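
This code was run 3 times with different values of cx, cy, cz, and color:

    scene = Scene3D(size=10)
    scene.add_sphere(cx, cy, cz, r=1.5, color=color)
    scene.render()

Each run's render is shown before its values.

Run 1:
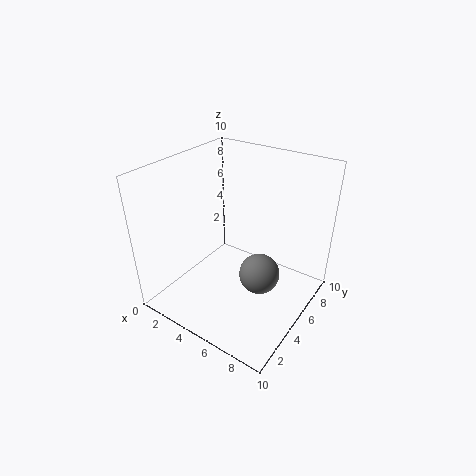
cx = 6.25
cy = 6
cz = 1.75
color = 'gray'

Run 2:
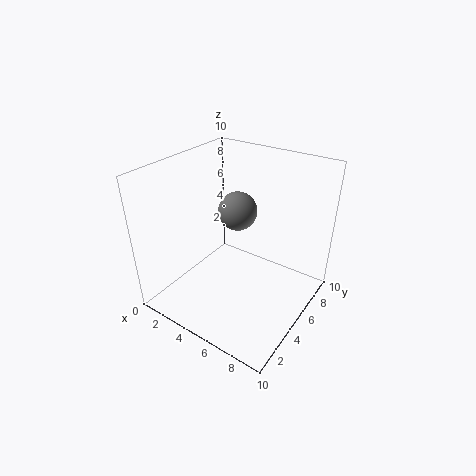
cx = 3.25
cy = 7.5
cz = 5.5
color = 'gray'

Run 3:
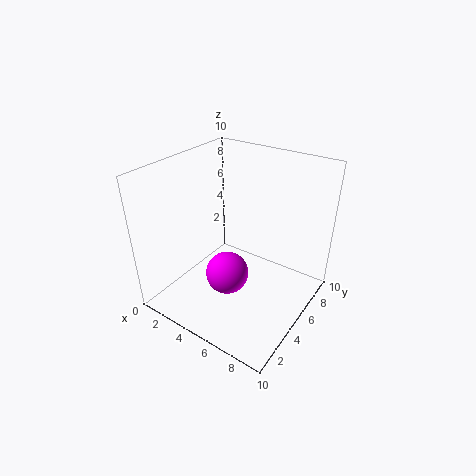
cx = 4.75
cy = 4
cz = 2.5
color = 'magenta'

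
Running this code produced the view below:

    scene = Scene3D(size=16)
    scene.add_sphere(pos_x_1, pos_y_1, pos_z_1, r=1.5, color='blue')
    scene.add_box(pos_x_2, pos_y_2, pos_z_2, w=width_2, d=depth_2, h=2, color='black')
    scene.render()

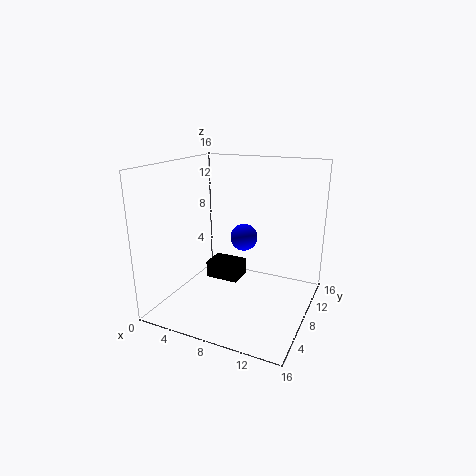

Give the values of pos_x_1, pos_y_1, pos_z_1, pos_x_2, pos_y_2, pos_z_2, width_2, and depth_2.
pos_x_1 = 8.5; pos_y_1 = 8.5; pos_z_1 = 8; pos_x_2 = 3.5; pos_y_2 = 8.5; pos_z_2 = 2; width_2 = 4; depth_2 = 3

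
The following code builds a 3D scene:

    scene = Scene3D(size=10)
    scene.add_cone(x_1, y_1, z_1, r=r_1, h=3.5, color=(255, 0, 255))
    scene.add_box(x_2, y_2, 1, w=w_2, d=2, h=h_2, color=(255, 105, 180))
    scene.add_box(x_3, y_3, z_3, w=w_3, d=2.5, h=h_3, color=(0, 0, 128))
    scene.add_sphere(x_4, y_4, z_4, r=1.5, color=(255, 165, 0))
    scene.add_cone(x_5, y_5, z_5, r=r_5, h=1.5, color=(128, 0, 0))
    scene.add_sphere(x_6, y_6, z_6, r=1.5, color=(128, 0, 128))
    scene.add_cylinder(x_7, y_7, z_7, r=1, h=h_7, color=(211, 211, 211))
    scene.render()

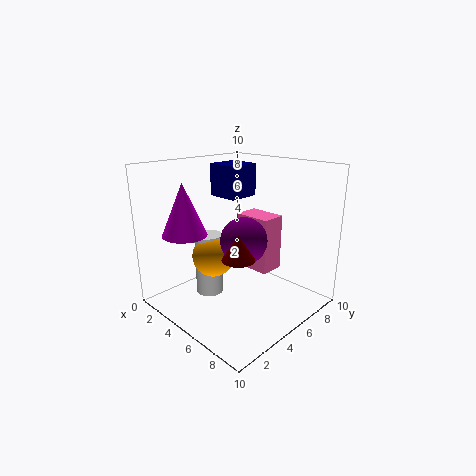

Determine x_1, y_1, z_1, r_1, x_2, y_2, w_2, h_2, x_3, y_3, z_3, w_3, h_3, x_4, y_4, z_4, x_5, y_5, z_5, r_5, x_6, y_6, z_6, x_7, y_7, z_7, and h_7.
x_1 = 3
y_1 = 2
z_1 = 5.5
r_1 = 1.5
x_2 = 2
y_2 = 8
w_2 = 3
h_2 = 4.5
x_3 = 0.5
y_3 = 6.5
z_3 = 7
w_3 = 2.5
h_3 = 2.5
x_4 = 3.5
y_4 = 4
z_4 = 3.5
x_5 = 7.5
y_5 = 2.5
z_5 = 5
r_5 = 1
x_6 = 6.5
y_6 = 4
z_6 = 5.5
x_7 = 3
y_7 = 4
z_7 = 0.5
h_7 = 4.5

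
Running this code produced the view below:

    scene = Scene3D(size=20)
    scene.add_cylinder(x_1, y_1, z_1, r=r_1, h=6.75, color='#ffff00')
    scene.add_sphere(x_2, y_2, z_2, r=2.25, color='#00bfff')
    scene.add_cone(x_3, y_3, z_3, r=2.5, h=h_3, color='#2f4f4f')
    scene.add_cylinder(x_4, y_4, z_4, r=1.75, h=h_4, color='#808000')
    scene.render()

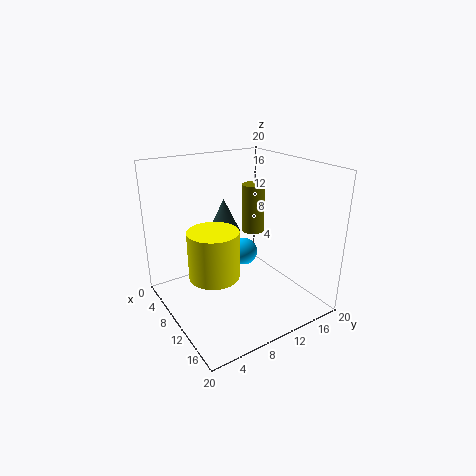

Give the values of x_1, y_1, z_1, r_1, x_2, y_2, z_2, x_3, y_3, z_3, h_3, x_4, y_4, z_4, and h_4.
x_1 = 9.75, y_1 = 6.25, z_1 = 5, r_1 = 3.5, x_2 = 3.75, y_2 = 15.25, z_2 = 3.75, x_3 = 3.25, y_3 = 11.75, z_3 = 8.25, h_3 = 5.25, x_4 = 5.5, y_4 = 15.75, z_4 = 8.25, h_4 = 7.5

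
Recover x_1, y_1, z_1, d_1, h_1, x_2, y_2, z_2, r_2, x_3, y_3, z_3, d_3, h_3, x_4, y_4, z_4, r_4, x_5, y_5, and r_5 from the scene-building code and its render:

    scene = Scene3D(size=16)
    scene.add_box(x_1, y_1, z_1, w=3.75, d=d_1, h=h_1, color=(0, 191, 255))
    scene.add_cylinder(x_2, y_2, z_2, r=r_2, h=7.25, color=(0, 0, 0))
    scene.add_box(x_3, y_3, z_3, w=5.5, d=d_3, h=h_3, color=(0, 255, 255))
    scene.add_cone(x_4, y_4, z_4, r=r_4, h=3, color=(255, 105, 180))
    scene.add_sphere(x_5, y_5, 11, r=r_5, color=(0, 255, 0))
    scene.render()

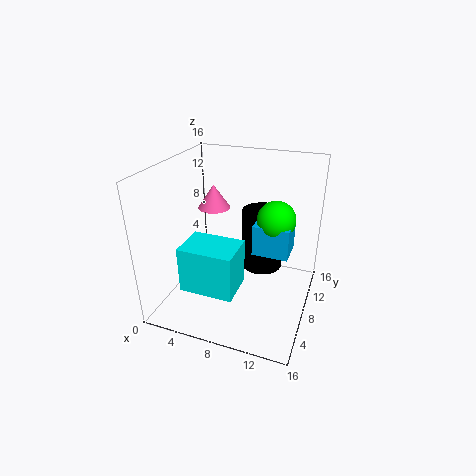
x_1 = 10.25; y_1 = 6; z_1 = 7.5; d_1 = 3.25; h_1 = 3.25; x_2 = 9.75; y_2 = 11.75; z_2 = 2.75; r_2 = 2.5; x_3 = 4.25; y_3 = 1.25; z_3 = 4.75; d_3 = 4; h_3 = 4.75; x_4 = 3; y_4 = 12.75; z_4 = 9; r_4 = 2; x_5 = 12.25; y_5 = 7.75; r_5 = 2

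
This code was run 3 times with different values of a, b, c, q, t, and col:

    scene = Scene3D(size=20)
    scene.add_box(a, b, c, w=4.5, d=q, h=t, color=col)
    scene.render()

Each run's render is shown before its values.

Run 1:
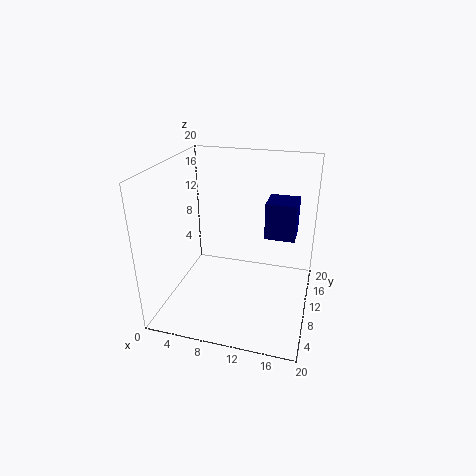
a = 13
b = 13.5
c = 8.5
q = 4.5
t = 5.5
col = 'navy'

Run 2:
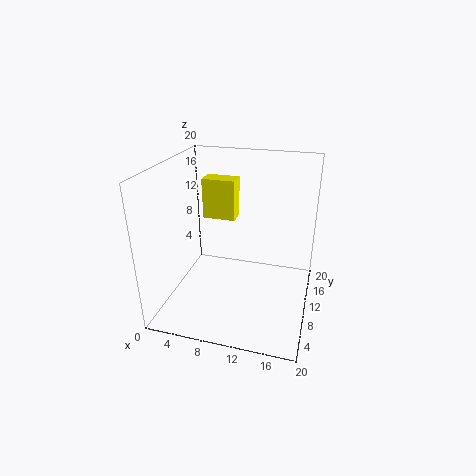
a = 5
b = 10
c = 12.5
q = 2.5
t = 5.5
col = 'yellow'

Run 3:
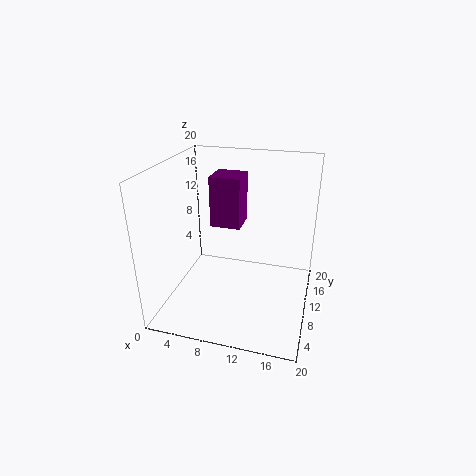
a = 5
b = 12.5
c = 10
q = 4.5
t = 7.5
col = 'purple'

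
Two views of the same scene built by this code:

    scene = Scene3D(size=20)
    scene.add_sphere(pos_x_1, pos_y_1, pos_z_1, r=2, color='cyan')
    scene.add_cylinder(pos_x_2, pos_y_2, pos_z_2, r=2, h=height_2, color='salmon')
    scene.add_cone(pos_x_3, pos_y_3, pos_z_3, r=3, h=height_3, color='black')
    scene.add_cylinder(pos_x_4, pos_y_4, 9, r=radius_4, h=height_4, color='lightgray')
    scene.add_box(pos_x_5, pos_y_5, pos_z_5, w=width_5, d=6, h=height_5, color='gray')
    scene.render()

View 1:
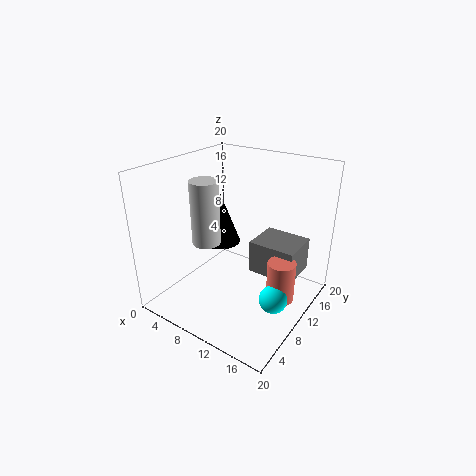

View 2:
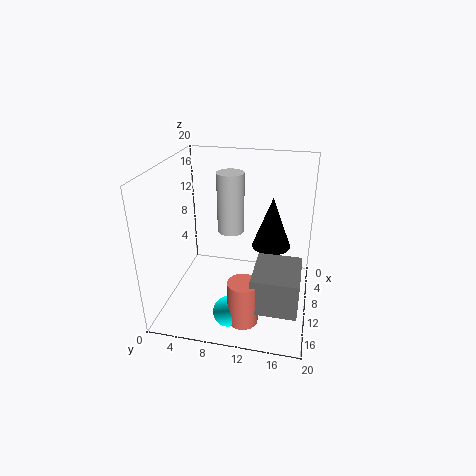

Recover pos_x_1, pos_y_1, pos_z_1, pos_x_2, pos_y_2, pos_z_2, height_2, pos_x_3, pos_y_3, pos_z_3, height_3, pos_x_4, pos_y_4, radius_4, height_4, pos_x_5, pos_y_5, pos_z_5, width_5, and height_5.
pos_x_1 = 16; pos_y_1 = 10; pos_z_1 = 2; pos_x_2 = 16; pos_y_2 = 12; pos_z_2 = 1; height_2 = 6; pos_x_3 = 4; pos_y_3 = 14; pos_z_3 = 6; height_3 = 8; pos_x_4 = 6; pos_y_4 = 8; radius_4 = 2; height_4 = 9; pos_x_5 = 10; pos_y_5 = 13; pos_z_5 = 3; width_5 = 7; height_5 = 5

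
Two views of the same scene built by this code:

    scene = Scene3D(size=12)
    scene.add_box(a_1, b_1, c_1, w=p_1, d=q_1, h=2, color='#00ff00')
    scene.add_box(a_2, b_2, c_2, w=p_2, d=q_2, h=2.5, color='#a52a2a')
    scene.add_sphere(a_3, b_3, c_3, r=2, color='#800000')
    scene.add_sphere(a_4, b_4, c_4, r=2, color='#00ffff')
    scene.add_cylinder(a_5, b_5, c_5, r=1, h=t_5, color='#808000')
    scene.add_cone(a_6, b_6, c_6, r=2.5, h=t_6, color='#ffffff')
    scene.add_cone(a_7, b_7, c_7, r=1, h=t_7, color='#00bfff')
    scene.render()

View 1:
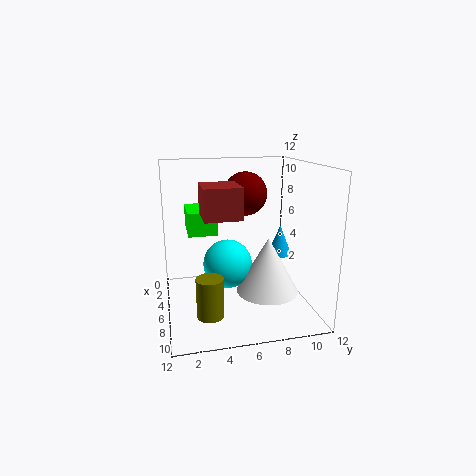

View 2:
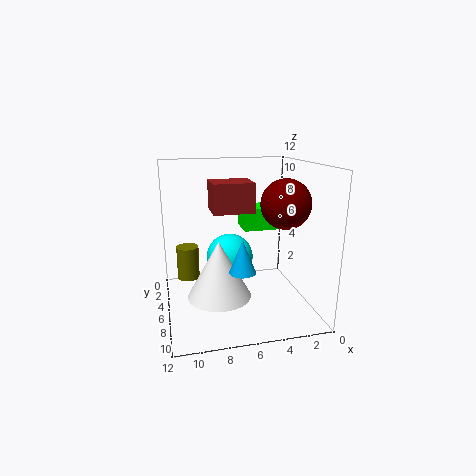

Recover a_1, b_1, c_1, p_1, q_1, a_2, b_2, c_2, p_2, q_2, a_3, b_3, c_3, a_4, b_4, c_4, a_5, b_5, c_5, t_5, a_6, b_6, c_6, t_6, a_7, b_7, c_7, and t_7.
a_1 = 1
b_1 = 2
c_1 = 6
p_1 = 4
q_1 = 2.5
a_2 = 4.5
b_2 = 3
c_2 = 8
p_2 = 3.5
q_2 = 3
a_3 = 2.5
b_3 = 7.5
c_3 = 9
a_4 = 6.5
b_4 = 5
c_4 = 4
a_5 = 10
b_5 = 3
c_5 = 1.5
t_5 = 3
a_6 = 8
b_6 = 8
c_6 = 2
t_6 = 4.5
a_7 = 6.5
b_7 = 9.5
c_7 = 4.5
t_7 = 2.5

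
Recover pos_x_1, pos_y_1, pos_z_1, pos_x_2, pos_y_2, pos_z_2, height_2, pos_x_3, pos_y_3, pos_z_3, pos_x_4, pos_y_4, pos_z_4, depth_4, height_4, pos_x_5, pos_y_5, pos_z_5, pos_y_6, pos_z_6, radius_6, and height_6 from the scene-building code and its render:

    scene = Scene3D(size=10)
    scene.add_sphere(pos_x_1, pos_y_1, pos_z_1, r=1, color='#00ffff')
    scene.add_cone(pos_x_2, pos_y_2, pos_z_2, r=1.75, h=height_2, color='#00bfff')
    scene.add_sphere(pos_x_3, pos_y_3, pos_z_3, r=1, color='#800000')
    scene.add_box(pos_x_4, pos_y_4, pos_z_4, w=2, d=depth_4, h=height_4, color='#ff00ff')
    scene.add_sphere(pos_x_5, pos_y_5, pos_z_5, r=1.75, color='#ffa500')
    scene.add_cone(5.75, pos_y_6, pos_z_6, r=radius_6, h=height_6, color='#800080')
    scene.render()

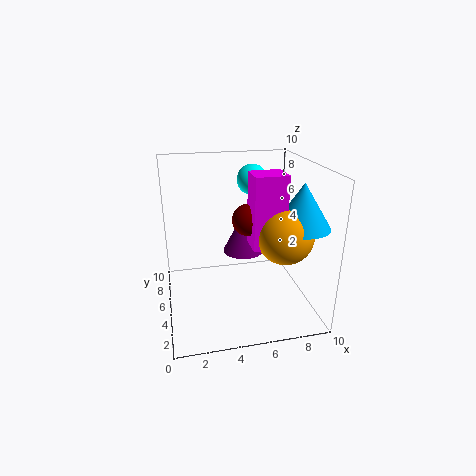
pos_x_1 = 6, pos_y_1 = 5.25, pos_z_1 = 9, pos_x_2 = 8.25, pos_y_2 = 2, pos_z_2 = 6.75, height_2 = 2.75, pos_x_3 = 5.25, pos_y_3 = 3.25, pos_z_3 = 7, pos_x_4 = 5.25, pos_y_4 = 1.75, pos_z_4 = 5.5, depth_4 = 1.75, height_4 = 4.5, pos_x_5 = 7.25, pos_y_5 = 2, pos_z_5 = 6.25, pos_y_6 = 6.5, pos_z_6 = 3.25, radius_6 = 1.5, height_6 = 3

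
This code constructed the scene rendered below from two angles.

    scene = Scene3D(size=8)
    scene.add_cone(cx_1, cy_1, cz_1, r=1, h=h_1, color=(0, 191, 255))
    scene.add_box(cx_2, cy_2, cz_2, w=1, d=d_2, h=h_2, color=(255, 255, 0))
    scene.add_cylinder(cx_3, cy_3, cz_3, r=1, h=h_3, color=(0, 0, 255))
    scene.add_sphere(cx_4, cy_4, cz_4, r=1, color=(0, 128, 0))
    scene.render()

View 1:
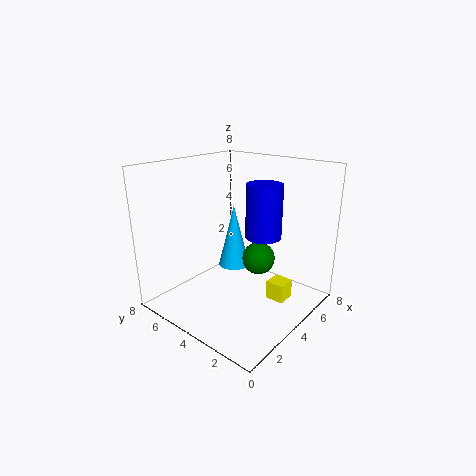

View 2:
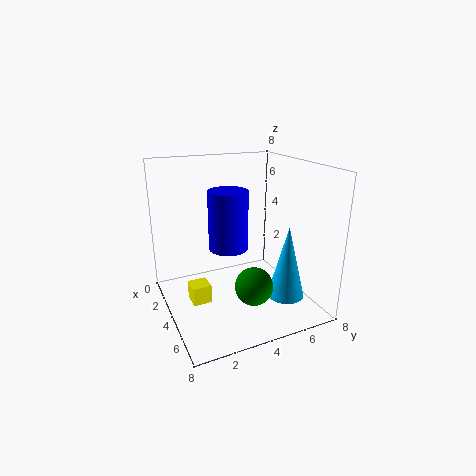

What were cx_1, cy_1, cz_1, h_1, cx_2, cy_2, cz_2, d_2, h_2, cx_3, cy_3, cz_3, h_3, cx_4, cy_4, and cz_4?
cx_1 = 6, cy_1 = 6, cz_1 = 1, h_1 = 4, cx_2 = 4, cy_2 = 1, cz_2 = 1, d_2 = 1, h_2 = 1, cx_3 = 5, cy_3 = 3, cz_3 = 4, h_3 = 3, cx_4 = 6, cy_4 = 4, cz_4 = 2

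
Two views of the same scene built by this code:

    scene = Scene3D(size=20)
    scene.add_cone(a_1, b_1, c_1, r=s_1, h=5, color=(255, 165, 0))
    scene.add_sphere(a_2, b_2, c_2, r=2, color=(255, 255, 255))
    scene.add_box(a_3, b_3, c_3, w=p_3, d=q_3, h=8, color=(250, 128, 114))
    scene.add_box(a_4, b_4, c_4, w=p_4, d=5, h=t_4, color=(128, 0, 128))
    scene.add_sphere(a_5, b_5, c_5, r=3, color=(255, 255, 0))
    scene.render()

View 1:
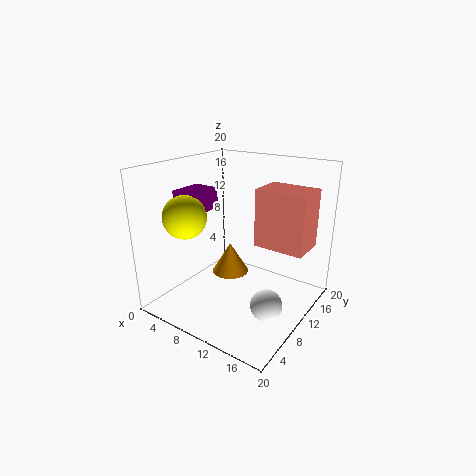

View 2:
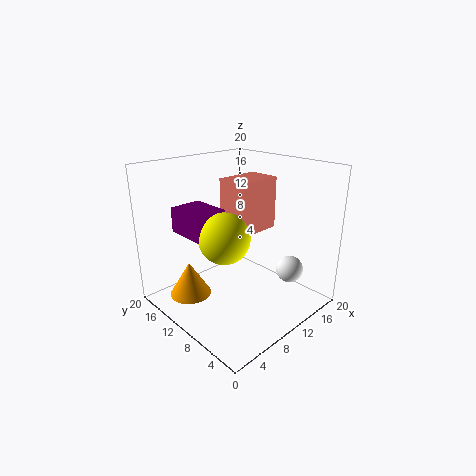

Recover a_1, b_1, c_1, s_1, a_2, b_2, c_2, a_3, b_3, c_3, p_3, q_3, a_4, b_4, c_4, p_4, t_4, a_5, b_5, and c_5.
a_1 = 5; b_1 = 15; c_1 = 1; s_1 = 3; a_2 = 17; b_2 = 6; c_2 = 4; a_3 = 12; b_3 = 11; c_3 = 9; p_3 = 7; q_3 = 5; a_4 = 1; b_4 = 7; c_4 = 13; p_4 = 4; t_4 = 3; a_5 = 4; b_5 = 6; c_5 = 13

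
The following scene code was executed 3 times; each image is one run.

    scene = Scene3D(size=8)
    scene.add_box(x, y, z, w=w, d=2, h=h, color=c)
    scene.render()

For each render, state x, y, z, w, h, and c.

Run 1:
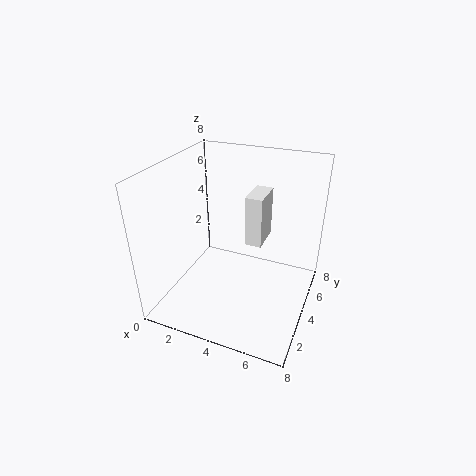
x = 4
y = 5
z = 3
w = 1
h = 3
c = 'white'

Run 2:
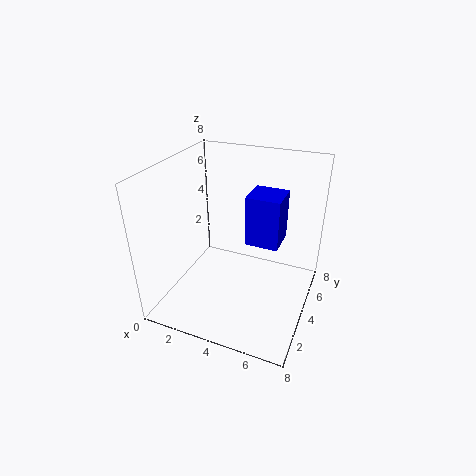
x = 4
y = 5
z = 3
w = 2
h = 3
c = 'blue'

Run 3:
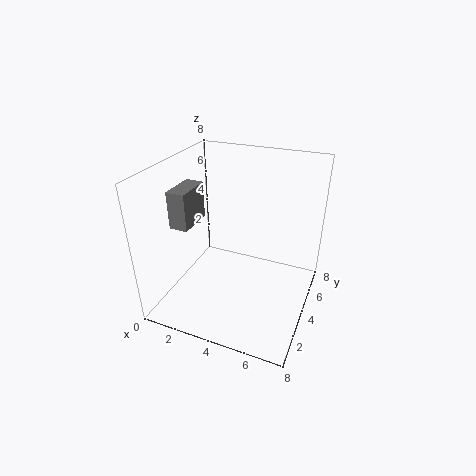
x = 1
y = 2
z = 5
w = 1
h = 2
c = 'gray'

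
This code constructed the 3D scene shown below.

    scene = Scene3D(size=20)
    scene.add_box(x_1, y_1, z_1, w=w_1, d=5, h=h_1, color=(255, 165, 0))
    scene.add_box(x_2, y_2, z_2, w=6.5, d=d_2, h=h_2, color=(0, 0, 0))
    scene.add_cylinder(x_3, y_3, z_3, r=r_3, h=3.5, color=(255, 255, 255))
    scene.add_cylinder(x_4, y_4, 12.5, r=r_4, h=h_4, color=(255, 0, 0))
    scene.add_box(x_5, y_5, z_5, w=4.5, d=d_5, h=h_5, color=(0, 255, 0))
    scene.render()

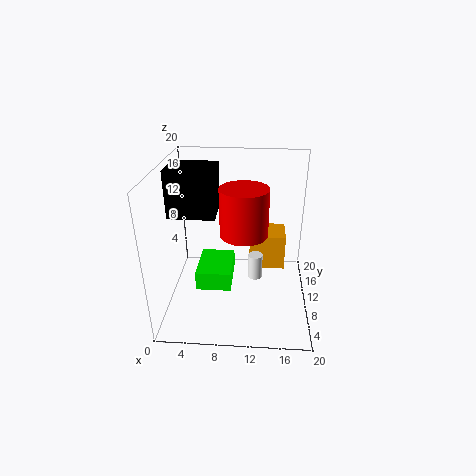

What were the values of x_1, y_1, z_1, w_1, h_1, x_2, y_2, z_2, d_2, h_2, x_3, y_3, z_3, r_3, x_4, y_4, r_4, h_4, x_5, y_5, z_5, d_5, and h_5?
x_1 = 11.5
y_1 = 14
z_1 = 2.5
w_1 = 5.5
h_1 = 5.5
x_2 = 0.5
y_2 = 9
z_2 = 13
d_2 = 5.5
h_2 = 6.5
x_3 = 12.5
y_3 = 9
z_3 = 4.5
r_3 = 1
x_4 = 11
y_4 = 6.5
r_4 = 3
h_4 = 6
x_5 = 5
y_5 = 4
z_5 = 5.5
d_5 = 6
h_5 = 2.5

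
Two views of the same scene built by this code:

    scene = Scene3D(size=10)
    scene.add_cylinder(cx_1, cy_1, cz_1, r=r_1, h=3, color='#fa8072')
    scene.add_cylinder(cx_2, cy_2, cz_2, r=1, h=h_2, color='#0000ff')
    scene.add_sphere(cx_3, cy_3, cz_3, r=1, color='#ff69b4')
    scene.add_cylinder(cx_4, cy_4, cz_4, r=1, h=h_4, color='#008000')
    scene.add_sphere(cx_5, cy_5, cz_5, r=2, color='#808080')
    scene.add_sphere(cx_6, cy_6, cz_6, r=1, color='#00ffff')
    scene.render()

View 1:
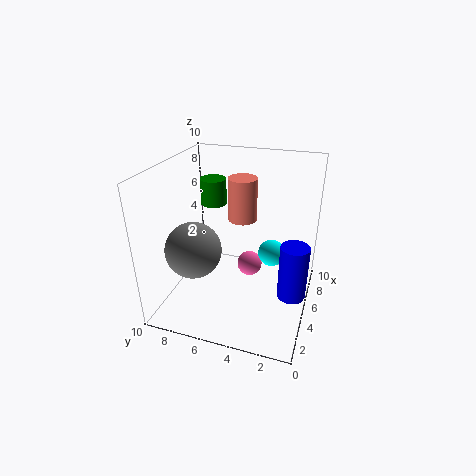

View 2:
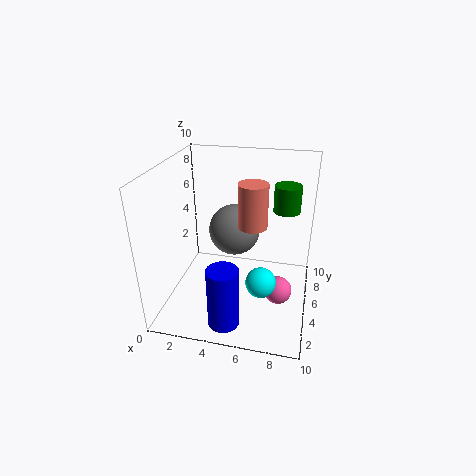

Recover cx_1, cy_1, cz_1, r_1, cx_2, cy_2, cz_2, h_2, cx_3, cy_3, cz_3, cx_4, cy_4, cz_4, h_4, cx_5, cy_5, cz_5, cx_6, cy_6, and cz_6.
cx_1 = 6, cy_1 = 5, cz_1 = 6, r_1 = 1, cx_2 = 5, cy_2 = 1, cz_2 = 1, h_2 = 4, cx_3 = 8, cy_3 = 5, cz_3 = 1, cx_4 = 8, cy_4 = 8, cz_4 = 6, h_4 = 2, cx_5 = 4, cy_5 = 8, cz_5 = 4, cx_6 = 7, cy_6 = 3, cz_6 = 3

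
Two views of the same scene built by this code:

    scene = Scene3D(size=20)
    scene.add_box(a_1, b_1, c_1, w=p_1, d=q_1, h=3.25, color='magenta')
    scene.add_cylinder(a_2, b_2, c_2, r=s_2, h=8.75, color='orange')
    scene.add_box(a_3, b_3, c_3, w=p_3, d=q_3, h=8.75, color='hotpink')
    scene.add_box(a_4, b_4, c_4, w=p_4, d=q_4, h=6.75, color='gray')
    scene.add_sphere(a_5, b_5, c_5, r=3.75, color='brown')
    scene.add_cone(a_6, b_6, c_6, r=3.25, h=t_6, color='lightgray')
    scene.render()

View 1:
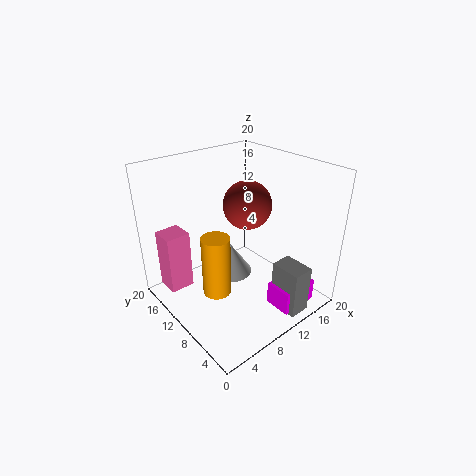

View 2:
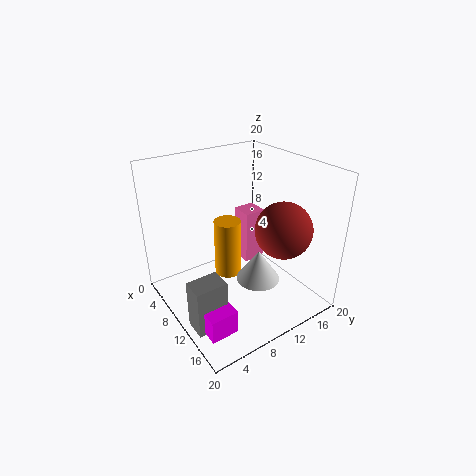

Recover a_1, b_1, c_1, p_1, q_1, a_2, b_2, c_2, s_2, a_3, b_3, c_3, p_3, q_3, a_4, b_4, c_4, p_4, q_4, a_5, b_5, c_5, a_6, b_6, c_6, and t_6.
a_1 = 11.5; b_1 = 1.5; c_1 = 1; p_1 = 5.5; q_1 = 3.75; a_2 = 6.5; b_2 = 10.5; c_2 = 2.25; s_2 = 2; a_3 = 1.75; b_3 = 15; c_3 = 1.5; p_3 = 3.5; q_3 = 3.5; a_4 = 12; b_4 = 0.75; c_4 = 0.75; p_4 = 3; q_4 = 4.25; a_5 = 15; b_5 = 13.75; c_5 = 12.25; a_6 = 11; b_6 = 13; c_6 = 2.5; t_6 = 4.75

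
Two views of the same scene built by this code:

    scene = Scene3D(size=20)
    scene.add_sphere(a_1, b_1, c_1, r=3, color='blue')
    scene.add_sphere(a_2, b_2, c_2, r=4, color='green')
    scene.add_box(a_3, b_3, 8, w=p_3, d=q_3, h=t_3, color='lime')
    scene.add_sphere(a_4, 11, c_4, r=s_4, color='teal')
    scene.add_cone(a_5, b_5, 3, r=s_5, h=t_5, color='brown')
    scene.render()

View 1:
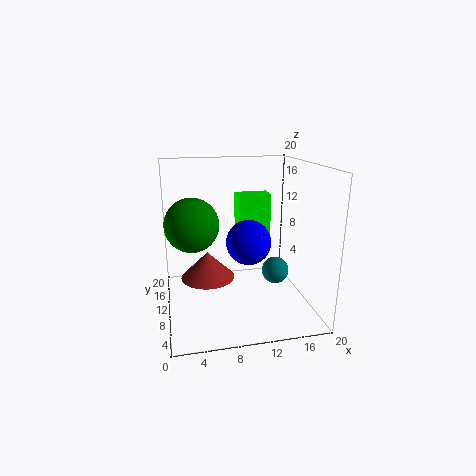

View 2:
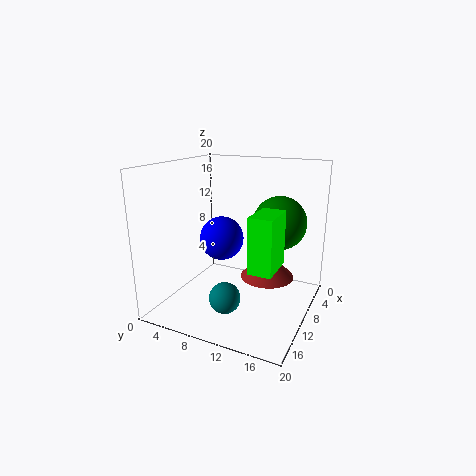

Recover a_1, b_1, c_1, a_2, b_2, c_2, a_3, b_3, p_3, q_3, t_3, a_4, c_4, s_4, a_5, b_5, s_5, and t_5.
a_1 = 11, b_1 = 8, c_1 = 10, a_2 = 4, b_2 = 14, c_2 = 11, a_3 = 11, b_3 = 14, p_3 = 5, q_3 = 3, t_3 = 7, a_4 = 16, c_4 = 4, s_4 = 2, a_5 = 6, b_5 = 13, s_5 = 4, t_5 = 4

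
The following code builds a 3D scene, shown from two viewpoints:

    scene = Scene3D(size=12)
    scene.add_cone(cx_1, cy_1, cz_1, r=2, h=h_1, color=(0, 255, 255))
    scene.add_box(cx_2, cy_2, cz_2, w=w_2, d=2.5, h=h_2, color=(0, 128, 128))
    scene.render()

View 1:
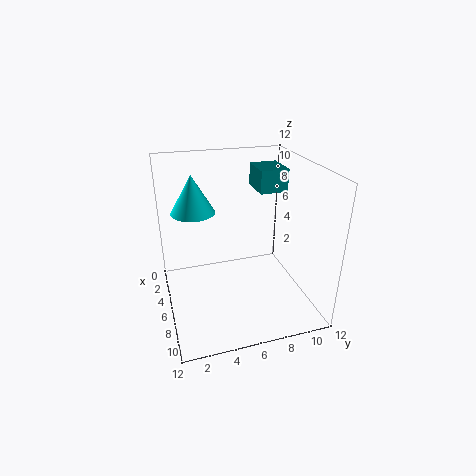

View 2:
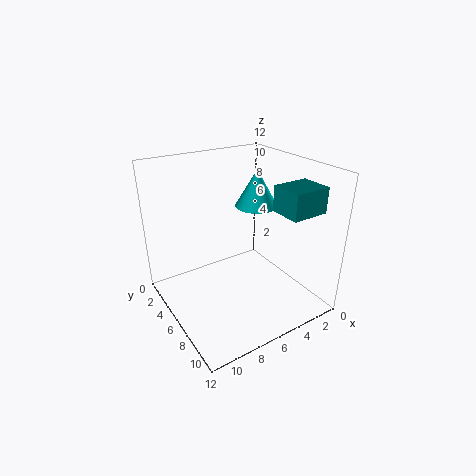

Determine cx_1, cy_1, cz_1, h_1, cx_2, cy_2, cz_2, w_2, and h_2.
cx_1 = 2; cy_1 = 3; cz_1 = 7; h_1 = 3.5; cx_2 = 1.5; cy_2 = 8.5; cz_2 = 9; w_2 = 3; h_2 = 2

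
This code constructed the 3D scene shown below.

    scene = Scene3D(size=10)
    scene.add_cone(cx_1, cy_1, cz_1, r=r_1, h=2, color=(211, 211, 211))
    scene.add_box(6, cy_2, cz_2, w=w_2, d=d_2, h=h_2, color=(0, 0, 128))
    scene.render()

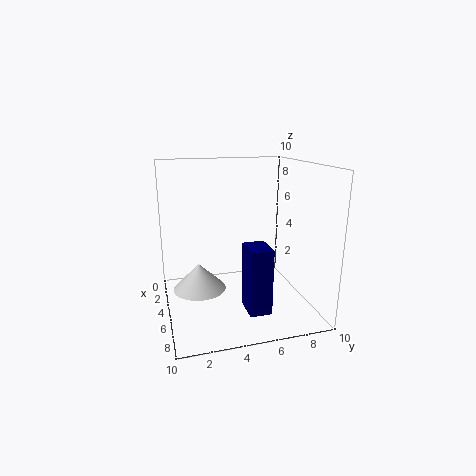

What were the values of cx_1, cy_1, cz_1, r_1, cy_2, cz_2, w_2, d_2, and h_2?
cx_1 = 3, cy_1 = 2.5, cz_1 = 0.5, r_1 = 2, cy_2 = 5, cz_2 = 0.5, w_2 = 2, d_2 = 1.5, h_2 = 4.5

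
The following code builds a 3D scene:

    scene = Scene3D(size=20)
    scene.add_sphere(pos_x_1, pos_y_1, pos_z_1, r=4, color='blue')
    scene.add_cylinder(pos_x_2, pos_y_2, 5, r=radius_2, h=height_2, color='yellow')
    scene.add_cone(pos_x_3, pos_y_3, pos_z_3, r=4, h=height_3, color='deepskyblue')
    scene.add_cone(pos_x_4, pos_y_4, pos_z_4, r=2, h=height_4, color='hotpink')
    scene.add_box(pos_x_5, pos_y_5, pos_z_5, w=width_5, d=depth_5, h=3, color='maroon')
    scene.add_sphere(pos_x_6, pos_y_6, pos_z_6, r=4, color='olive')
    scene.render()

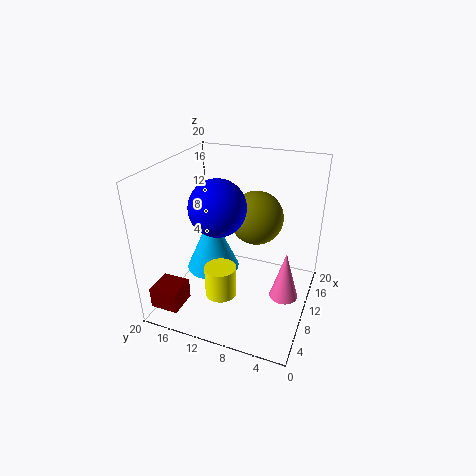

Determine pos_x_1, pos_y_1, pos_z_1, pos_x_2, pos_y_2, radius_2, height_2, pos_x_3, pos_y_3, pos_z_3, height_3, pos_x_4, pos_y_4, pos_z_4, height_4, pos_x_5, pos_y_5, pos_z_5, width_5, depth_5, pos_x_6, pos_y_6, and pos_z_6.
pos_x_1 = 10; pos_y_1 = 13; pos_z_1 = 14; pos_x_2 = 4; pos_y_2 = 10; radius_2 = 2; height_2 = 4; pos_x_3 = 12; pos_y_3 = 15; pos_z_3 = 3; height_3 = 9; pos_x_4 = 10; pos_y_4 = 3; pos_z_4 = 2; height_4 = 7; pos_x_5 = 2; pos_y_5 = 16; pos_z_5 = 1; width_5 = 4; depth_5 = 4; pos_x_6 = 15; pos_y_6 = 9; pos_z_6 = 11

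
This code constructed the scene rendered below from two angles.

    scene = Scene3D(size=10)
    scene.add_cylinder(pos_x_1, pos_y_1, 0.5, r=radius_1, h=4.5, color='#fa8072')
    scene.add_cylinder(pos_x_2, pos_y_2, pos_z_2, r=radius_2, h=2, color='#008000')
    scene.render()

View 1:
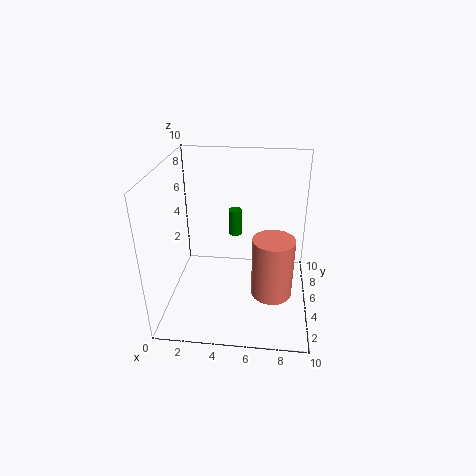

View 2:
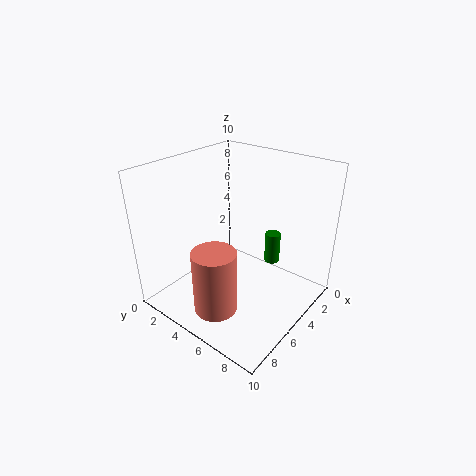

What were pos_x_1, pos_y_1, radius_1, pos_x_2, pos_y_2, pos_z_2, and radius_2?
pos_x_1 = 7.5; pos_y_1 = 5; radius_1 = 1.5; pos_x_2 = 4.5; pos_y_2 = 7.5; pos_z_2 = 4; radius_2 = 0.5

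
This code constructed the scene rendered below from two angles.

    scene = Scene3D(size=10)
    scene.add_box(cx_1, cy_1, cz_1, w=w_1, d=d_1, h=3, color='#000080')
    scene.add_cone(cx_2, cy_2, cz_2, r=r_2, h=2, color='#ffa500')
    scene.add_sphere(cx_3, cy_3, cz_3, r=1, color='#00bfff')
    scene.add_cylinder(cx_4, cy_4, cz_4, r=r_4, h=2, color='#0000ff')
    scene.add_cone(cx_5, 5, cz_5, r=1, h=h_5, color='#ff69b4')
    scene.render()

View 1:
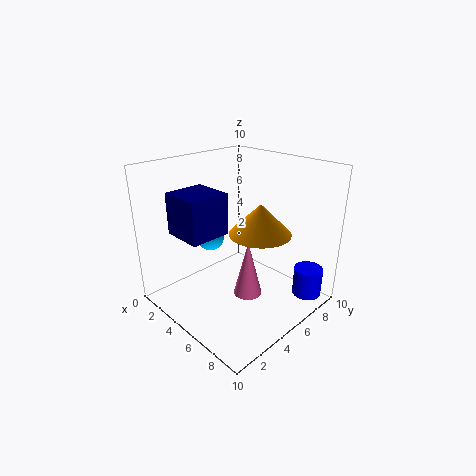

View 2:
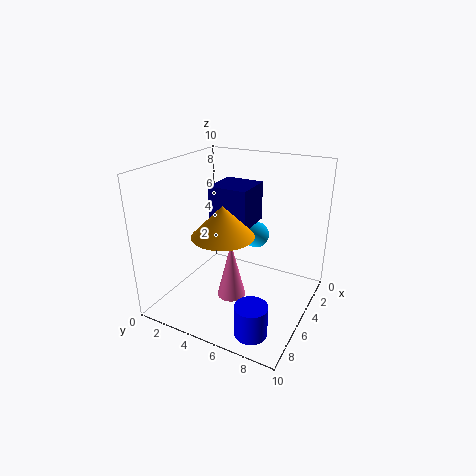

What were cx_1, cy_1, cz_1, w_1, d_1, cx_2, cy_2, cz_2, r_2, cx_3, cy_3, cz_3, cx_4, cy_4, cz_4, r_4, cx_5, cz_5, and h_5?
cx_1 = 1; cy_1 = 2; cz_1 = 5; w_1 = 3; d_1 = 3; cx_2 = 7; cy_2 = 5; cz_2 = 6; r_2 = 2; cx_3 = 2; cy_3 = 5; cz_3 = 4; cx_4 = 9; cy_4 = 8; cz_4 = 1; r_4 = 1; cx_5 = 6; cz_5 = 1; h_5 = 4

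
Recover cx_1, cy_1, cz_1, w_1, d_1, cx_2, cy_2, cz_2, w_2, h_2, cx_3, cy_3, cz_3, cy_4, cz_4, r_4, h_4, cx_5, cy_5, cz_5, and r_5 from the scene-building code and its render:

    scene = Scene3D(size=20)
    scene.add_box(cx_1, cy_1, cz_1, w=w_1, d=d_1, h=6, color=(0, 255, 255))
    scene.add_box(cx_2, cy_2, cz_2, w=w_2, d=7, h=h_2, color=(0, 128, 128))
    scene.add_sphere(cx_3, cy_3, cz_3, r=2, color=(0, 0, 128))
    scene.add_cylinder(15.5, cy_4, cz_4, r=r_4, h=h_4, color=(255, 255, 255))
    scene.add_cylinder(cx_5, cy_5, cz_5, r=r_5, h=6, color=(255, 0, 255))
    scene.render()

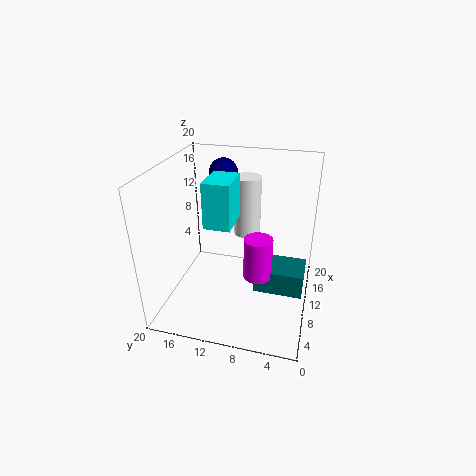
cx_1 = 6
cy_1 = 10
cz_1 = 13
w_1 = 5
d_1 = 3.5
cx_2 = 9
cy_2 = 0.5
cz_2 = 2
w_2 = 5
h_2 = 3.5
cx_3 = 13.5
cy_3 = 13
cz_3 = 18
cy_4 = 10
cz_4 = 8
r_4 = 2
h_4 = 9
cx_5 = 9.5
cy_5 = 7
cz_5 = 4.5
r_5 = 2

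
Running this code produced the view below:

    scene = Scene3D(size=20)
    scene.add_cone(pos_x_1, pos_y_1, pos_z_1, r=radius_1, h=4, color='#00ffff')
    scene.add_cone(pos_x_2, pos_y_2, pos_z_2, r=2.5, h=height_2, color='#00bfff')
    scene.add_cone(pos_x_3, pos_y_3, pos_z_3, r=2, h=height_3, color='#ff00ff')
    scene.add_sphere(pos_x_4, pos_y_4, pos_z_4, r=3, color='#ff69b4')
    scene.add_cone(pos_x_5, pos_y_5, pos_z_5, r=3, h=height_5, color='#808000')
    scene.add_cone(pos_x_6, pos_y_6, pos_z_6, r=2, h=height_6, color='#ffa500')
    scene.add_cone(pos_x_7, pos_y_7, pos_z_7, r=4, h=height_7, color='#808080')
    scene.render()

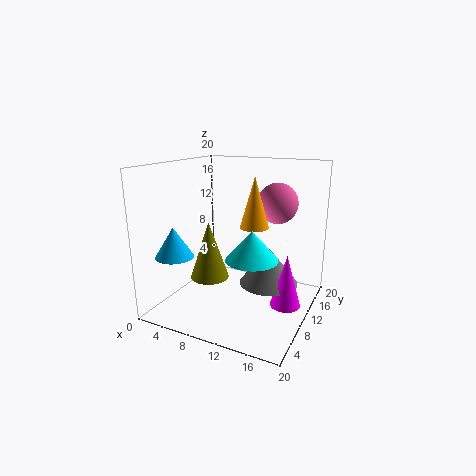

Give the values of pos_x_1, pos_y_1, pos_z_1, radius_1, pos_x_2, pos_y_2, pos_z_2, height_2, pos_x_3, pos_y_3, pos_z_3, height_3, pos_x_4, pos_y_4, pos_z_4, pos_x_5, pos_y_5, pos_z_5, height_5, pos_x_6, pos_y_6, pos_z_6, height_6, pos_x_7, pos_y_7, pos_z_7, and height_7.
pos_x_1 = 13; pos_y_1 = 8; pos_z_1 = 8; radius_1 = 3.5; pos_x_2 = 4; pos_y_2 = 3.5; pos_z_2 = 8.5; height_2 = 4; pos_x_3 = 17.5; pos_y_3 = 9; pos_z_3 = 2; height_3 = 7; pos_x_4 = 13.5; pos_y_4 = 16; pos_z_4 = 14; pos_x_5 = 4; pos_y_5 = 12; pos_z_5 = 2; height_5 = 9; pos_x_6 = 12; pos_y_6 = 11; pos_z_6 = 11.5; height_6 = 7; pos_x_7 = 14.5; pos_y_7 = 10.5; pos_z_7 = 4; height_7 = 5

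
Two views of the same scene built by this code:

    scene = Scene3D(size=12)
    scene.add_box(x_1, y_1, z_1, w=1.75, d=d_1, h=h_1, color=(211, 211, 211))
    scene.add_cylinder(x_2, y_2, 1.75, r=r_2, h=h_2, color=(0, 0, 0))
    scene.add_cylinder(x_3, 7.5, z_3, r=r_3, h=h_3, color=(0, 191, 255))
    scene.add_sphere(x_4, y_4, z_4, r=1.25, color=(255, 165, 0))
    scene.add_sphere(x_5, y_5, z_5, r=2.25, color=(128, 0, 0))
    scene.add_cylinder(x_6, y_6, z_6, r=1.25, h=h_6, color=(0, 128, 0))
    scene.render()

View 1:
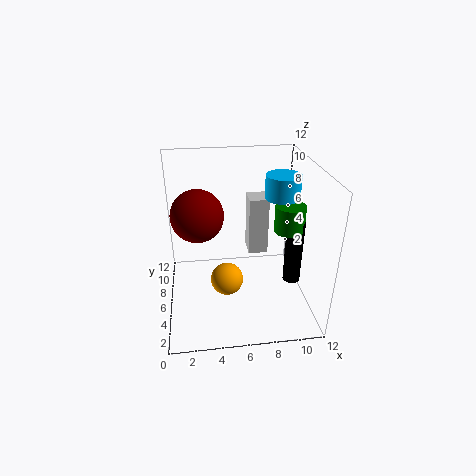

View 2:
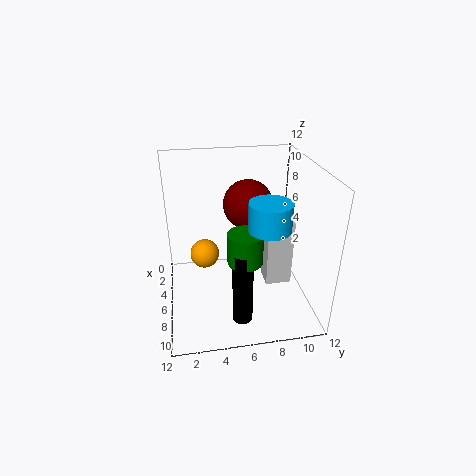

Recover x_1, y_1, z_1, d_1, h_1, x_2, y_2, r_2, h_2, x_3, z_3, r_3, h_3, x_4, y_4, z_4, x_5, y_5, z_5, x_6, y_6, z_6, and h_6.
x_1 = 7.25
y_1 = 7.75
z_1 = 3.25
d_1 = 2
h_1 = 5.25
x_2 = 10.75
y_2 = 5.5
r_2 = 0.75
h_2 = 5.75
x_3 = 10
z_3 = 8.75
r_3 = 1.5
h_3 = 2
x_4 = 4.75
y_4 = 3.25
z_4 = 4
x_5 = 2.75
y_5 = 7.5
z_5 = 7.5
x_6 = 10.25
y_6 = 5.75
z_6 = 6.5
h_6 = 2.25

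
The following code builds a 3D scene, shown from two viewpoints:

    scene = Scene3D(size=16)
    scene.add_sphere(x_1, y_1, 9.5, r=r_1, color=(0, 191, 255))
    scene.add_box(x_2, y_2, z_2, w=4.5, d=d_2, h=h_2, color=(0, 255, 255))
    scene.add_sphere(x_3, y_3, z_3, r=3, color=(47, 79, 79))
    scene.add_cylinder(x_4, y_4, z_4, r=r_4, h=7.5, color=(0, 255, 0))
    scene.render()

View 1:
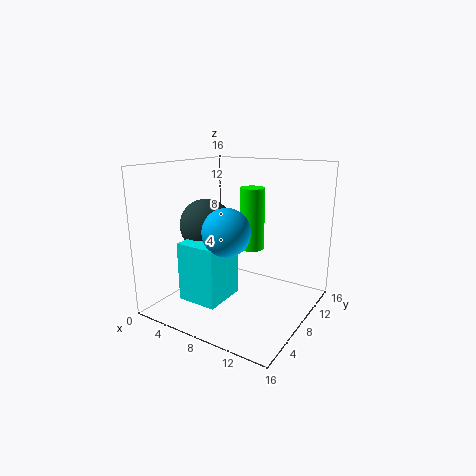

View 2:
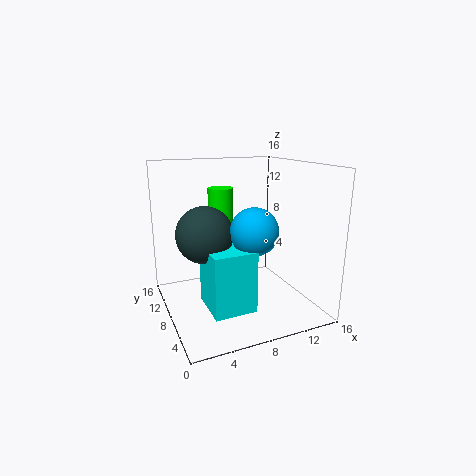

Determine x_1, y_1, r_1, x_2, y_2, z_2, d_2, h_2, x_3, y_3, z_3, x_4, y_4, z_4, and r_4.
x_1 = 8.5; y_1 = 5; r_1 = 2.5; x_2 = 3.5; y_2 = 3; z_2 = 1.5; d_2 = 5; h_2 = 6.5; x_3 = 4; y_3 = 7.5; z_3 = 9; x_4 = 7.5; y_4 = 12; z_4 = 5.5; r_4 = 1.5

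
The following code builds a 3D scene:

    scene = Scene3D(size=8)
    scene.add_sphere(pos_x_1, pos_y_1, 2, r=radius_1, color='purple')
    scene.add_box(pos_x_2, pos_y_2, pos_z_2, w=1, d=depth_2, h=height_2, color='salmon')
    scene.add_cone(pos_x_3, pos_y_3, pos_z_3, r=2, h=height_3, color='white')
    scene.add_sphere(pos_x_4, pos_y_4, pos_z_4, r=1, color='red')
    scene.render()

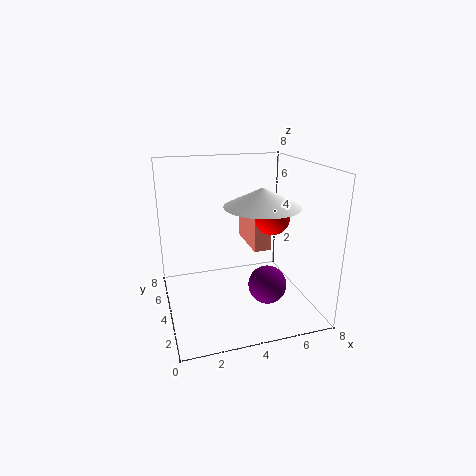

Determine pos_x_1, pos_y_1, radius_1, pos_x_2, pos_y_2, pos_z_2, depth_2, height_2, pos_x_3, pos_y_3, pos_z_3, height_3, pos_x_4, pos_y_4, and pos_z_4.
pos_x_1 = 5
pos_y_1 = 2
radius_1 = 1
pos_x_2 = 5
pos_y_2 = 4
pos_z_2 = 3
depth_2 = 3
height_2 = 2
pos_x_3 = 5
pos_y_3 = 3
pos_z_3 = 6
height_3 = 1
pos_x_4 = 6
pos_y_4 = 4
pos_z_4 = 5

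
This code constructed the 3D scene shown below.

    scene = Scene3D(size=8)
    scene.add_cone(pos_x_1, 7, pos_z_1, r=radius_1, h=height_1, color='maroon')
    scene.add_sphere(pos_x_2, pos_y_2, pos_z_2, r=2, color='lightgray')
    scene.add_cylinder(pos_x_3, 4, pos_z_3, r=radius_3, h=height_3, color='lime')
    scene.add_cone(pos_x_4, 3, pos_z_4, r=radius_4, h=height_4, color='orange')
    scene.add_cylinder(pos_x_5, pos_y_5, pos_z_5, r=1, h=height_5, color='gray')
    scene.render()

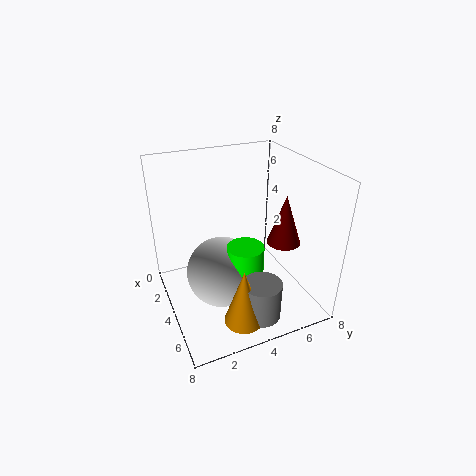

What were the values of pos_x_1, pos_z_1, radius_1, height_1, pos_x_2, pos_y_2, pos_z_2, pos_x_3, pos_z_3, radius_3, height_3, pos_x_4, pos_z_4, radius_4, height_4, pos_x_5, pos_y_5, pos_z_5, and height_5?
pos_x_1 = 4, pos_z_1 = 3, radius_1 = 1, height_1 = 3, pos_x_2 = 4, pos_y_2 = 3, pos_z_2 = 2, pos_x_3 = 5, pos_z_3 = 1, radius_3 = 1, height_3 = 3, pos_x_4 = 7, pos_z_4 = 1, radius_4 = 1, height_4 = 3, pos_x_5 = 7, pos_y_5 = 4, pos_z_5 = 1, height_5 = 2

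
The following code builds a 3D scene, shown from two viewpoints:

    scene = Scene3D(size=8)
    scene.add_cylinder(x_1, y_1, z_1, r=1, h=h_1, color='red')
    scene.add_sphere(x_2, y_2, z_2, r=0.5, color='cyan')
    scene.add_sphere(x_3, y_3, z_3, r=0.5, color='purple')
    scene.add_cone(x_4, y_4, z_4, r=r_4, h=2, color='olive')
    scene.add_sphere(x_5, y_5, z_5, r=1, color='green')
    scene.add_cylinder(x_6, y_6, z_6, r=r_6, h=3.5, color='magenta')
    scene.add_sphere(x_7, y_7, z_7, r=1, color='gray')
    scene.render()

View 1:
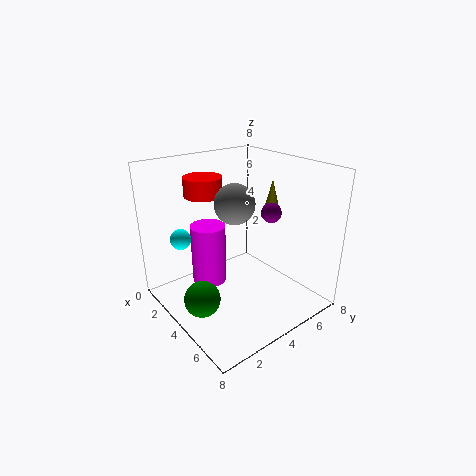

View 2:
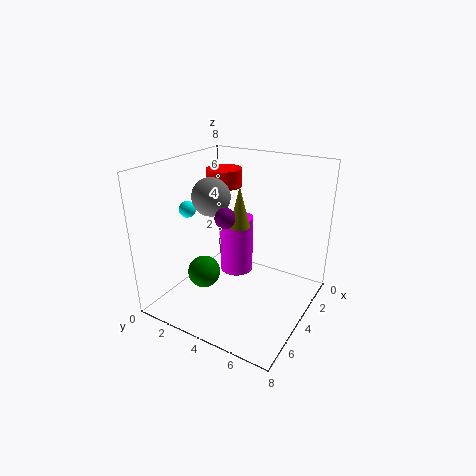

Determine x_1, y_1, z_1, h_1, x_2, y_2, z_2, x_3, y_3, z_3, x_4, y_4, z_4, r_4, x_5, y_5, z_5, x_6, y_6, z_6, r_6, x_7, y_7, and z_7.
x_1 = 3, y_1 = 2.5, z_1 = 6.5, h_1 = 1, x_2 = 4, y_2 = 0.5, z_2 = 5, x_3 = 6, y_3 = 4.5, z_3 = 6, x_4 = 5.5, y_4 = 5, z_4 = 5.5, r_4 = 0.5, x_5 = 4, y_5 = 1.5, z_5 = 1, x_6 = 2.5, y_6 = 3, z_6 = 1, r_6 = 1, x_7 = 5, y_7 = 3, z_7 = 6.5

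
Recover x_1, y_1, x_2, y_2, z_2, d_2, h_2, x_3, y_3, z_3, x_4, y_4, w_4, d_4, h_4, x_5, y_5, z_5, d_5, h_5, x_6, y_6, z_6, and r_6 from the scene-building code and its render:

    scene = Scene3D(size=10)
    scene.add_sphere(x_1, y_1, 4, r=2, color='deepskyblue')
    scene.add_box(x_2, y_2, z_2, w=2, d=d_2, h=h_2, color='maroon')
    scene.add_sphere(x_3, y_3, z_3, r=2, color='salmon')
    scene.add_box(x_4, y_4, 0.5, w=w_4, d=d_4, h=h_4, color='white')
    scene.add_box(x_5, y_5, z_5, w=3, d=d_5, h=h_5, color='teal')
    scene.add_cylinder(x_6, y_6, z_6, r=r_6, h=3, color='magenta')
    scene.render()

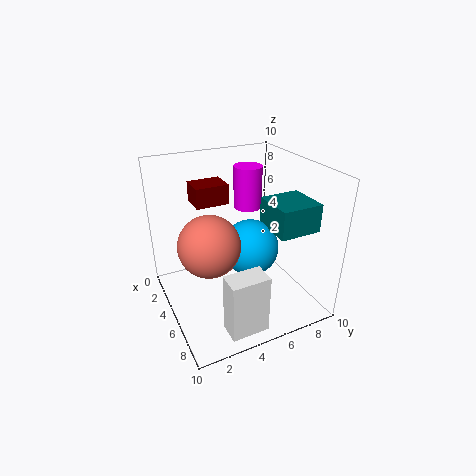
x_1 = 5, y_1 = 6, x_2 = 0.5, y_2 = 3, z_2 = 6.5, d_2 = 2.5, h_2 = 1.5, x_3 = 6, y_3 = 2.5, z_3 = 5.5, x_4 = 8, y_4 = 2.5, w_4 = 1.5, d_4 = 2.5, h_4 = 4, x_5 = 4.5, y_5 = 7, z_5 = 5.5, d_5 = 3, h_5 = 2, x_6 = 3.5, y_6 = 6.5, z_6 = 6.5, r_6 = 1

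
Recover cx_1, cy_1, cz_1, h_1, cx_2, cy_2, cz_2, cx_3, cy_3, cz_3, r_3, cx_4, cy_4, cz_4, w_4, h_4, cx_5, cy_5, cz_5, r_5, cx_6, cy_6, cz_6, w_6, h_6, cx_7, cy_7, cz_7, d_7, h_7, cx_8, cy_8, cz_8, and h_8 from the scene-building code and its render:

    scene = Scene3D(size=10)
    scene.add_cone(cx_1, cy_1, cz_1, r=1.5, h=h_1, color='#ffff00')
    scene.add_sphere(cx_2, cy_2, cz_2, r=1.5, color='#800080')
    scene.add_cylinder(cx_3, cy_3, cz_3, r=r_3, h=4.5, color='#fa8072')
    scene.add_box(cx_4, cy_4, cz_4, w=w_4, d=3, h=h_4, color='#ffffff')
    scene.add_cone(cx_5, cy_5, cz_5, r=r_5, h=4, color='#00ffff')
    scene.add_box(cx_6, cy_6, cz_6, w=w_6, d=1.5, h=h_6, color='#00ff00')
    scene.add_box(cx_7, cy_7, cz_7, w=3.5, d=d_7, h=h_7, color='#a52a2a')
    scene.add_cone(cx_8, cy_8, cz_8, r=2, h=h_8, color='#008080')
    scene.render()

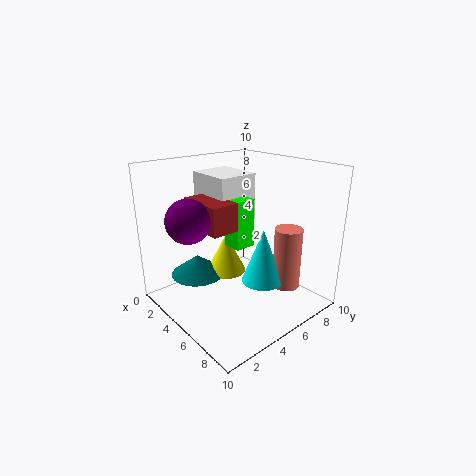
cx_1 = 3
cy_1 = 5.5
cz_1 = 1.5
h_1 = 3
cx_2 = 3.5
cy_2 = 2
cz_2 = 6.5
cx_3 = 7
cy_3 = 8
cz_3 = 1
r_3 = 1
cx_4 = 0.5
cy_4 = 4.5
cz_4 = 5
w_4 = 3.5
h_4 = 4
cx_5 = 6
cy_5 = 6.5
cz_5 = 1.5
r_5 = 1.5
cx_6 = 3.5
cy_6 = 5
cz_6 = 4
w_6 = 1.5
h_6 = 3.5
cx_7 = 1.5
cy_7 = 3
cz_7 = 5.5
d_7 = 2.5
h_7 = 2
cx_8 = 2
cy_8 = 3.5
cz_8 = 1.5
h_8 = 1.5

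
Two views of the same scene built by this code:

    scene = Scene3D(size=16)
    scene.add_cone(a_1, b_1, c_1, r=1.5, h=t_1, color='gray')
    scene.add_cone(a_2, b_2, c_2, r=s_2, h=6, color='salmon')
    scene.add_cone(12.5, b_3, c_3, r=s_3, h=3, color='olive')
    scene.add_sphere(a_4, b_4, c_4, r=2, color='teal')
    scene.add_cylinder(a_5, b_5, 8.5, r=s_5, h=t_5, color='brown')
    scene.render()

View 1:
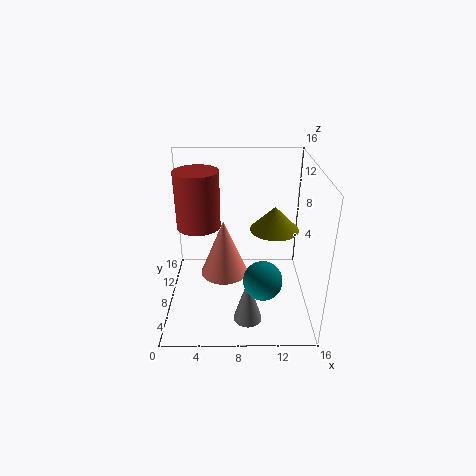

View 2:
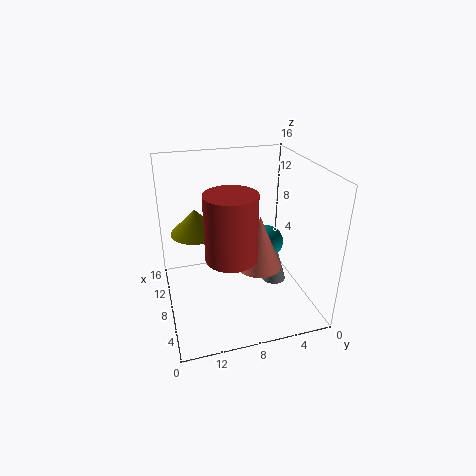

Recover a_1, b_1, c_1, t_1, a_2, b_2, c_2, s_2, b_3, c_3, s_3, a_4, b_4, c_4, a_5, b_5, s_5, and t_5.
a_1 = 9; b_1 = 3; c_1 = 1; t_1 = 5; a_2 = 6.5; b_2 = 6; c_2 = 5; s_2 = 2.5; b_3 = 12; c_3 = 7; s_3 = 3; a_4 = 10.5; b_4 = 3.5; c_4 = 5.5; a_5 = 3.5; b_5 = 10; s_5 = 2.5; t_5 = 6.5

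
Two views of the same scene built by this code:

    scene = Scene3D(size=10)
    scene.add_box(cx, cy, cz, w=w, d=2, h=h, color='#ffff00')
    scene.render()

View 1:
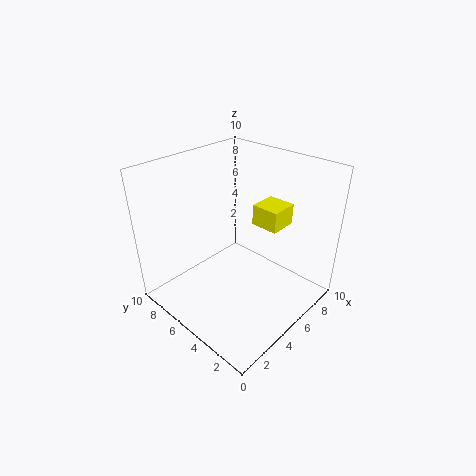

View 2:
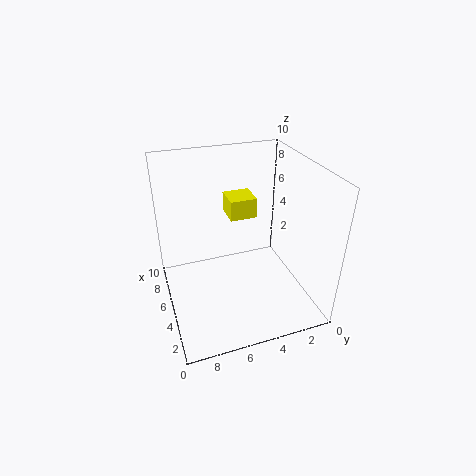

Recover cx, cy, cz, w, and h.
cx = 6.5; cy = 3; cz = 5.5; w = 2; h = 1.5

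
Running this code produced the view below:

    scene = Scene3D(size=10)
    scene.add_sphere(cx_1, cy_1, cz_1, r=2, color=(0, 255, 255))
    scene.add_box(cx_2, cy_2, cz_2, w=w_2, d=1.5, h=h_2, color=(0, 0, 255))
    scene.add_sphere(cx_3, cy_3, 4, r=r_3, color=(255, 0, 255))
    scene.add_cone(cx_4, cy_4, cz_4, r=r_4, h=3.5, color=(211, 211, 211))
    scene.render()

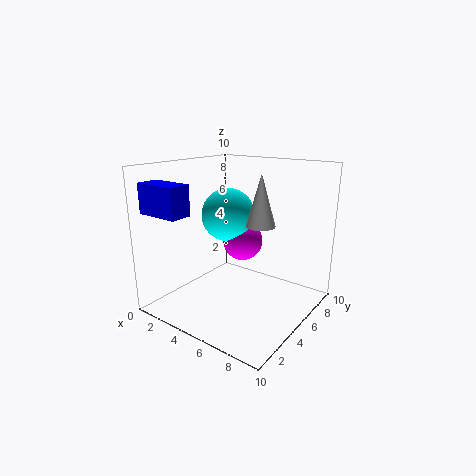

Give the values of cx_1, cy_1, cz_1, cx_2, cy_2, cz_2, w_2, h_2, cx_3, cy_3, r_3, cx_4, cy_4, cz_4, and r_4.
cx_1 = 3, cy_1 = 6.5, cz_1 = 6, cx_2 = 0.5, cy_2 = 0.5, cz_2 = 7, w_2 = 3, h_2 = 2, cx_3 = 4, cy_3 = 7, r_3 = 1.5, cx_4 = 6.5, cy_4 = 5.5, cz_4 = 6, r_4 = 1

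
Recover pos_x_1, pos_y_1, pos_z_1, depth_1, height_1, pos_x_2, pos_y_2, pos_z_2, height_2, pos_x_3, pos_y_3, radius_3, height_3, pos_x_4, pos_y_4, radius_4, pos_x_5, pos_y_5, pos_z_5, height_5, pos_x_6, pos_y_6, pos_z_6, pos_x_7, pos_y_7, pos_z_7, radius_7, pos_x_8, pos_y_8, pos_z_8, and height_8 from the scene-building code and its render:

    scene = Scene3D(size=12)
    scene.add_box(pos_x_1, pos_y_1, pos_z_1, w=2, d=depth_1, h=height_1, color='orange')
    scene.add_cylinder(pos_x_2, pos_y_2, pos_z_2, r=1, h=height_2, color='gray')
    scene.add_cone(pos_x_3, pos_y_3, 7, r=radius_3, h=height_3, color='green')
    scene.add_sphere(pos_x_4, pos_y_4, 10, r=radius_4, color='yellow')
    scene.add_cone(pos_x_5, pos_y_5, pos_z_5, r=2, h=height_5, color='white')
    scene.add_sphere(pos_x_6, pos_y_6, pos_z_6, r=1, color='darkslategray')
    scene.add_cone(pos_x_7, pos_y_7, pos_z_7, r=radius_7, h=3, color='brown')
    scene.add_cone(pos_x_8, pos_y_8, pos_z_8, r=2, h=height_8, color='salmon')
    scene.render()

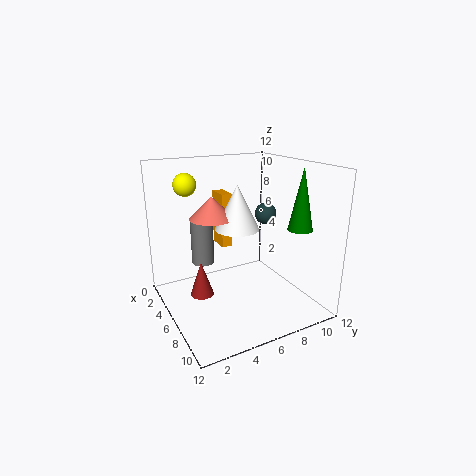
pos_x_1 = 1
pos_y_1 = 6
pos_z_1 = 4
depth_1 = 1
height_1 = 5
pos_x_2 = 3
pos_y_2 = 4
pos_z_2 = 3
height_2 = 4
pos_x_3 = 9
pos_y_3 = 10
radius_3 = 1
height_3 = 5
pos_x_4 = 2
pos_y_4 = 3
radius_4 = 1
pos_x_5 = 4
pos_y_5 = 7
pos_z_5 = 6
height_5 = 4
pos_x_6 = 4
pos_y_6 = 10
pos_z_6 = 7
pos_x_7 = 5
pos_y_7 = 3
pos_z_7 = 1
radius_7 = 1
pos_x_8 = 3
pos_y_8 = 5
pos_z_8 = 7
height_8 = 2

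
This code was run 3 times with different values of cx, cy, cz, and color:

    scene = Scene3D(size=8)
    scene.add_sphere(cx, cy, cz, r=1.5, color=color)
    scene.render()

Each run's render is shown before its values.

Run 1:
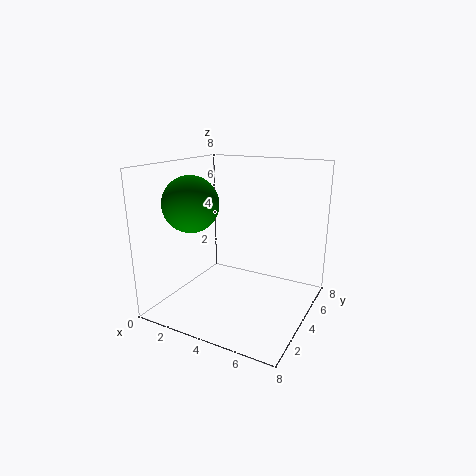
cx = 2; cy = 2.5; cz = 6; color = 'green'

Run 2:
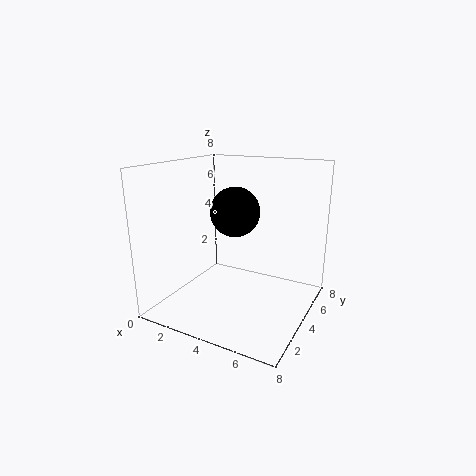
cx = 3; cy = 5.5; cz = 5; color = 'black'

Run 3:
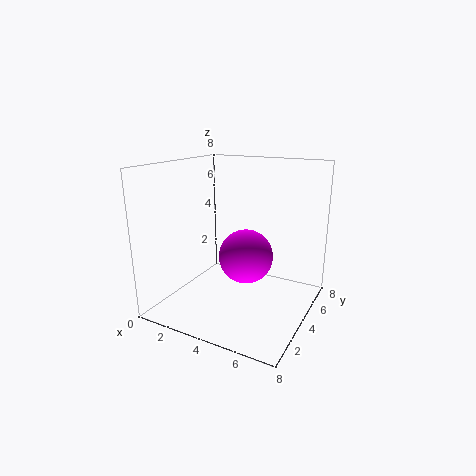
cx = 4.5; cy = 4; cz = 3; color = 'magenta'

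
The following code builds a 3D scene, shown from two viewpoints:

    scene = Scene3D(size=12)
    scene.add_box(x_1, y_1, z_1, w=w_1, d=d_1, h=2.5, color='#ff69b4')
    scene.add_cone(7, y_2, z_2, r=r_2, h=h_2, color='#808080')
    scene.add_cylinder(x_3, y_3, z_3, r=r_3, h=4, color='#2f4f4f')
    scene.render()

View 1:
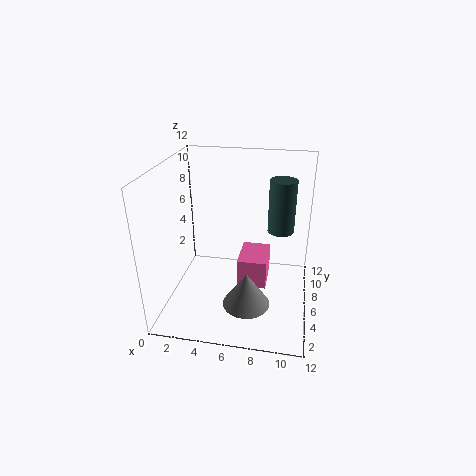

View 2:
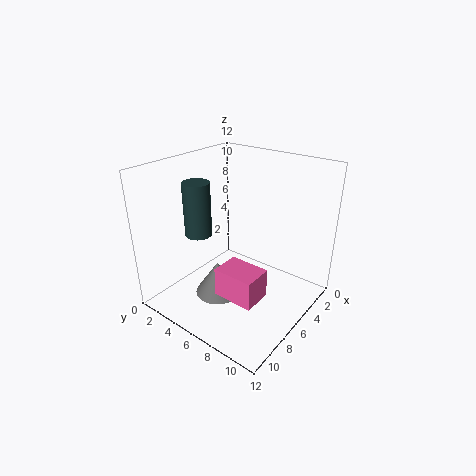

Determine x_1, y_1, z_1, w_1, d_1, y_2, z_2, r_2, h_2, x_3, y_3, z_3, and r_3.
x_1 = 6
y_1 = 5.5
z_1 = 1.5
w_1 = 2.5
d_1 = 3.5
y_2 = 4.5
z_2 = 0.5
r_2 = 2
h_2 = 3
x_3 = 9.5
y_3 = 5
z_3 = 7.5
r_3 = 1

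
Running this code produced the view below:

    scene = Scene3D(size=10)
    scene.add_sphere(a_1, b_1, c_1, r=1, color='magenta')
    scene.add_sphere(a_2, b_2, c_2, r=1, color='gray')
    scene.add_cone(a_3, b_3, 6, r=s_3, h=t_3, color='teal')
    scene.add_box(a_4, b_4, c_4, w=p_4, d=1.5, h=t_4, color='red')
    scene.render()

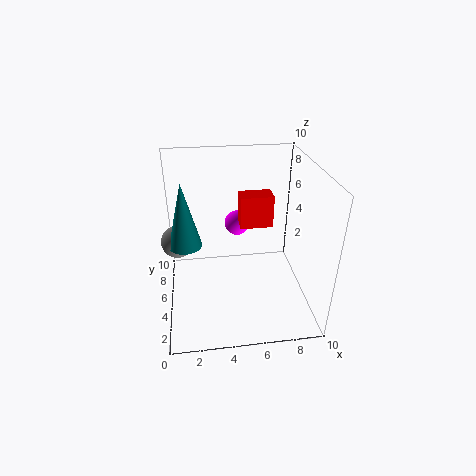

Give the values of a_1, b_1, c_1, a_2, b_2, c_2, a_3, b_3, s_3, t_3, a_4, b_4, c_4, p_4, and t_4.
a_1 = 5.5
b_1 = 9
c_1 = 4
a_2 = 1
b_2 = 3.5
c_2 = 6
a_3 = 1.5
b_3 = 3
s_3 = 1
t_3 = 4
a_4 = 5.5
b_4 = 7
c_4 = 4.5
p_4 = 2.5
t_4 = 2.5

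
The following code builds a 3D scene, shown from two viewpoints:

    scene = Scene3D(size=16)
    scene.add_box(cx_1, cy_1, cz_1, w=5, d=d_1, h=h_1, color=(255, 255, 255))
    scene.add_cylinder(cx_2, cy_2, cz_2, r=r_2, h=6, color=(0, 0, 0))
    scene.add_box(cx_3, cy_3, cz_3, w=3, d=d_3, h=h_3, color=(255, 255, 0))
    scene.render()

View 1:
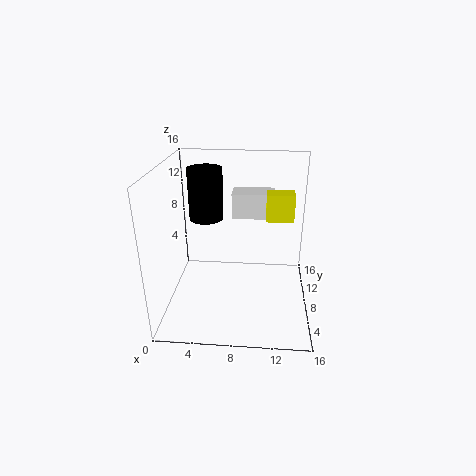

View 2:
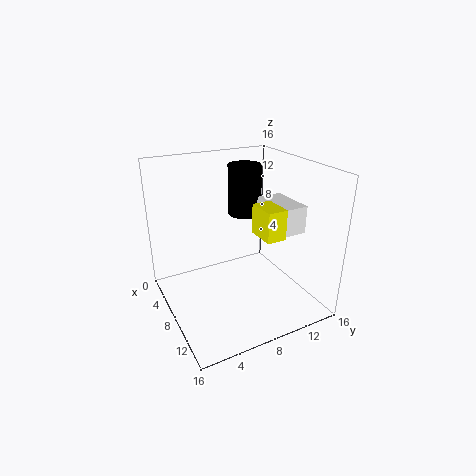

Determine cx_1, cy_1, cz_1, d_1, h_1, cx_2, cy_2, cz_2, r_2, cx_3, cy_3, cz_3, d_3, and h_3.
cx_1 = 7, cy_1 = 11, cz_1 = 9, d_1 = 3, h_1 = 3, cx_2 = 4, cy_2 = 11, cz_2 = 9, r_2 = 2, cx_3 = 11, cy_3 = 8, cz_3 = 10, d_3 = 2, h_3 = 3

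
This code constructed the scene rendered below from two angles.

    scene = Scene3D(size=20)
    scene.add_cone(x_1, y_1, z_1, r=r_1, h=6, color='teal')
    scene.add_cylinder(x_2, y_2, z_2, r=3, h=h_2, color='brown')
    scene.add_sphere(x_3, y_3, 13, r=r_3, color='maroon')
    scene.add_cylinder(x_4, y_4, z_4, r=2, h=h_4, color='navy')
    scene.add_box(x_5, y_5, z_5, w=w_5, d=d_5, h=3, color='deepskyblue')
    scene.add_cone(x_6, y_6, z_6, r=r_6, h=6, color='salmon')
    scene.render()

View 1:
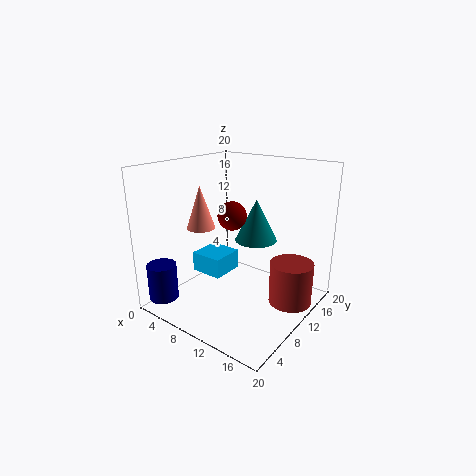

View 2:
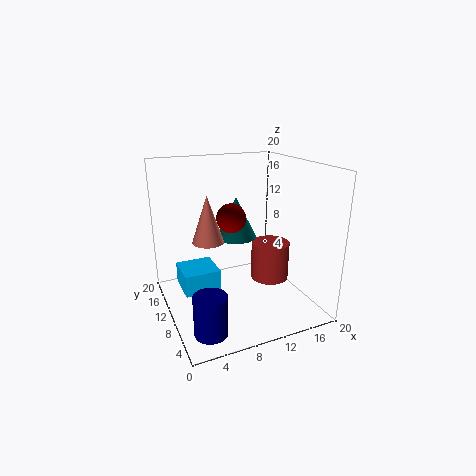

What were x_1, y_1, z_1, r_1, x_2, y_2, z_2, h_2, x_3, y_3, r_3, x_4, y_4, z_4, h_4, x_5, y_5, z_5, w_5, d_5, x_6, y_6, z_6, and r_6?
x_1 = 11, y_1 = 13, z_1 = 9, r_1 = 3, x_2 = 17, y_2 = 13, z_2 = 1, h_2 = 6, x_3 = 9, y_3 = 10, r_3 = 2, x_4 = 3, y_4 = 2, z_4 = 2, h_4 = 5, x_5 = 2, y_5 = 9, z_5 = 3, w_5 = 5, d_5 = 5, x_6 = 5, y_6 = 8, z_6 = 11, r_6 = 2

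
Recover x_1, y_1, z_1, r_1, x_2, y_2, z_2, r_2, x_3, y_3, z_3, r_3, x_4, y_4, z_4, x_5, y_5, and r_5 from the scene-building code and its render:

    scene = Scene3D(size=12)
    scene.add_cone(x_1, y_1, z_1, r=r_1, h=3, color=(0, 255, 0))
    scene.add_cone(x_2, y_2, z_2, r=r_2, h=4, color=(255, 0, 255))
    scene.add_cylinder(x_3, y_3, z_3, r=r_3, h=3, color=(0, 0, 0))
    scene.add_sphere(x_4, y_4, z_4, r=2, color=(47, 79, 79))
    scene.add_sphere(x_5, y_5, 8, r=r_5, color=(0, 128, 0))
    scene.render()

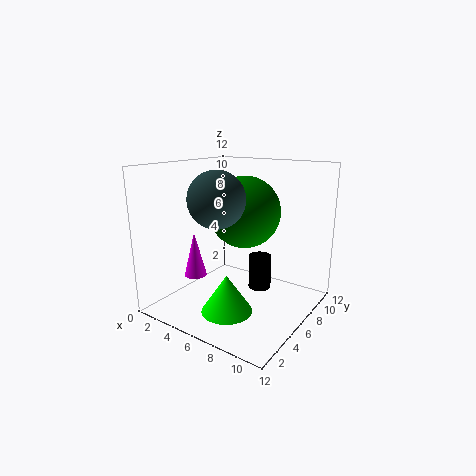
x_1 = 7
y_1 = 3
z_1 = 1
r_1 = 2
x_2 = 2
y_2 = 5
z_2 = 2
r_2 = 1
x_3 = 7
y_3 = 8
z_3 = 1
r_3 = 1
x_4 = 7
y_4 = 2
z_4 = 10
x_5 = 6
y_5 = 7
r_5 = 3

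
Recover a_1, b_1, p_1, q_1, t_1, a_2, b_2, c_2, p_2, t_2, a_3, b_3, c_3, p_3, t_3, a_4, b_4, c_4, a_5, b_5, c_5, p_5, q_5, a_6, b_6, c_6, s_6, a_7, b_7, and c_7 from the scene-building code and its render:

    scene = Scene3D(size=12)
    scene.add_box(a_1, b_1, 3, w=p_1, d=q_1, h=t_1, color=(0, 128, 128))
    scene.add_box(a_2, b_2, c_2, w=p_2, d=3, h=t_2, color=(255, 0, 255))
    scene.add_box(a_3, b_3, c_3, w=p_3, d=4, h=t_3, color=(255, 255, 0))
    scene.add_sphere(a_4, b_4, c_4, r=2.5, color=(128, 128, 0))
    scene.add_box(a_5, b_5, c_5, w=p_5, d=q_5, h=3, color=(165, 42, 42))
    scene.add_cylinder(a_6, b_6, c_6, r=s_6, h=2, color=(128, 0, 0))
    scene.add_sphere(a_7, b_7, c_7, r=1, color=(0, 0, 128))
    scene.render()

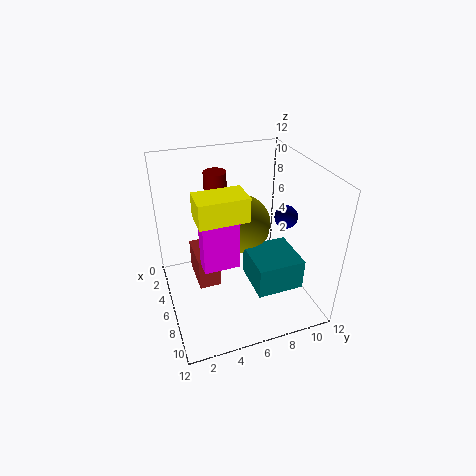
a_1 = 6.5, b_1 = 6.25, p_1 = 3.75, q_1 = 3.75, t_1 = 2.5, a_2 = 5.75, b_2 = 2.75, c_2 = 4, p_2 = 1.5, t_2 = 5, a_3 = 5, b_3 = 2.5, c_3 = 8.25, p_3 = 2.5, t_3 = 2, a_4 = 4.75, b_4 = 6.75, c_4 = 6.5, a_5 = 1, b_5 = 2.75, c_5 = 0.25, p_5 = 3.75, q_5 = 2, a_6 = 2.25, b_6 = 5.25, c_6 = 8.5, s_6 = 1, a_7 = 5.75, b_7 = 10.5, c_7 = 7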